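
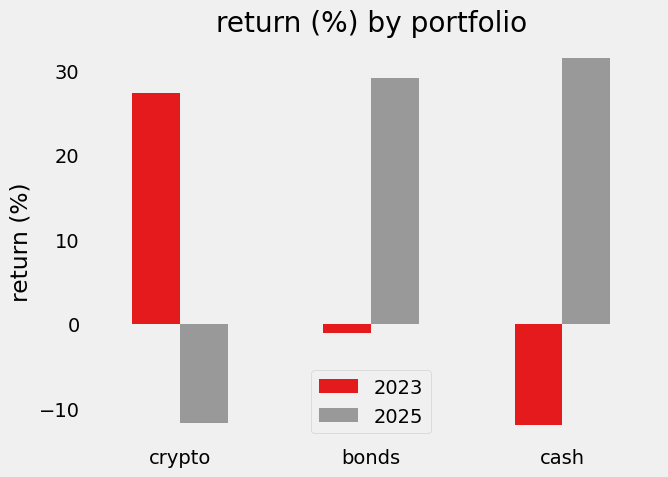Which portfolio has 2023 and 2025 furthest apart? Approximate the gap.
cash, ≈ 40 %

cash: 2023 ≈ -10, 2025 ≈ 30 → gap ≈ 40. Next-largest (crypto) is only ≈ 35.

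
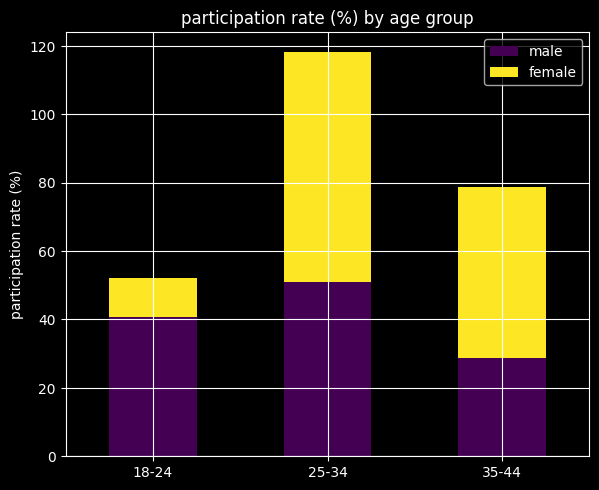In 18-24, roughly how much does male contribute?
≈ 40

male top ≈ 40, bottom ≈ 0; segment ≈ 40.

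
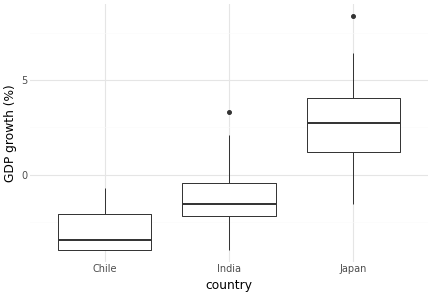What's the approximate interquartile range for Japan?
≈ 3.0

Q3 ≈ 4.0, Q1 ≈ 1.0; IQR ≈ 3.0.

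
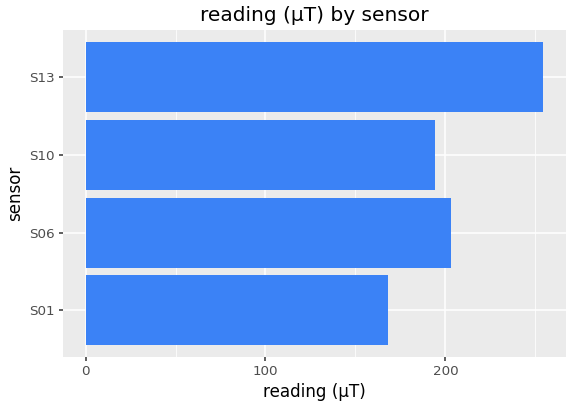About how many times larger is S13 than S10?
S13 ≈ 250, S10 ≈ 200; 250/200 ≈ 1.25.

≈ 1.25×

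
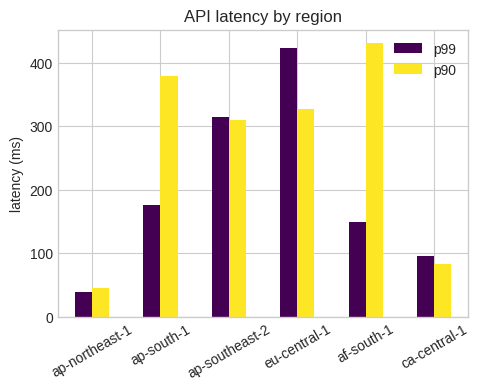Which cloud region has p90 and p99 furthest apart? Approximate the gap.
af-south-1: p90 ≈ 450, p99 ≈ 150 → gap ≈ 300. Next-largest (ap-south-1) is only ≈ 200.

af-south-1, ≈ 300 ms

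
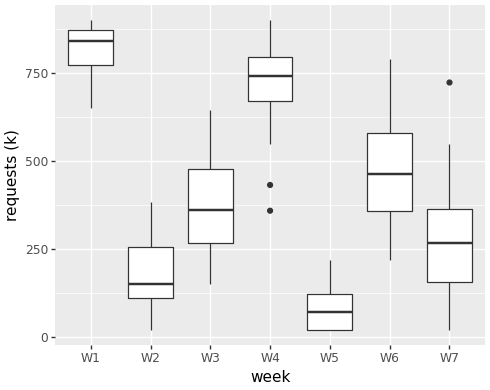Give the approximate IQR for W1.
Q3 ≈ 900, Q1 ≈ 800; IQR ≈ 100.

≈ 100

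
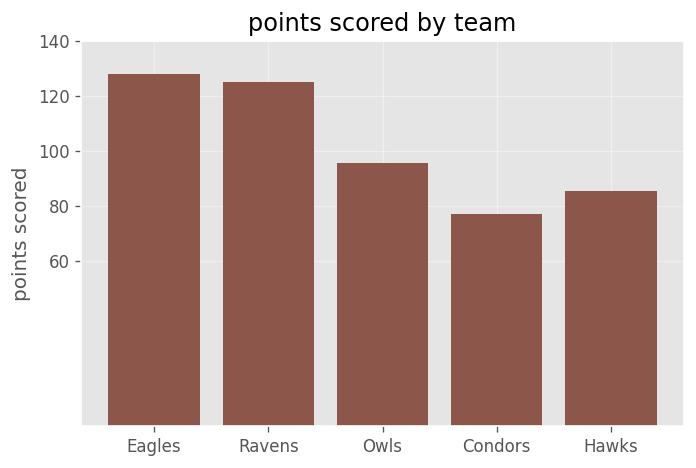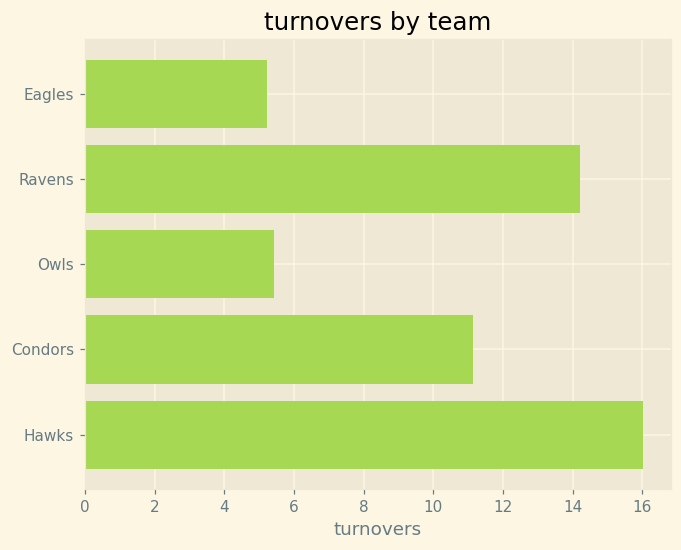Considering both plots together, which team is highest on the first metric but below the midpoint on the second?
Eagles

Chart 2 median turnovers ≈ 12; below-median teams: Eagles, Owls. Among those, Eagles has the highest points scored (≈ 120).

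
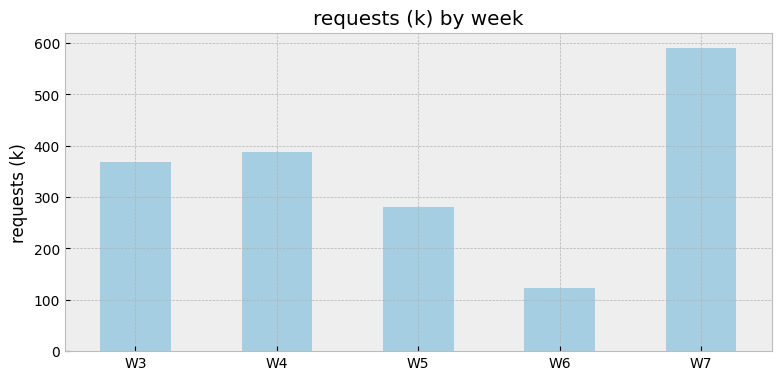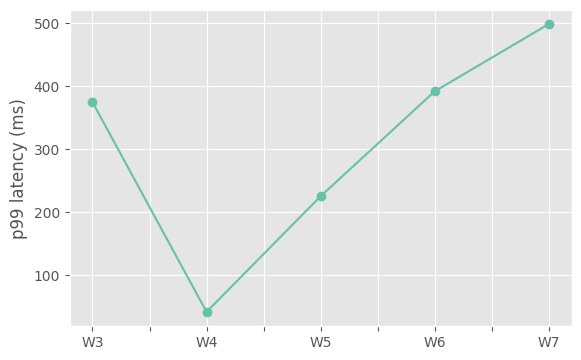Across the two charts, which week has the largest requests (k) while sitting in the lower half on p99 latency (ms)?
Chart 2 median p99 latency (ms) ≈ 350; below-median weeks: W4, W5. Among those, W4 has the highest requests (k) (≈ 400).

W4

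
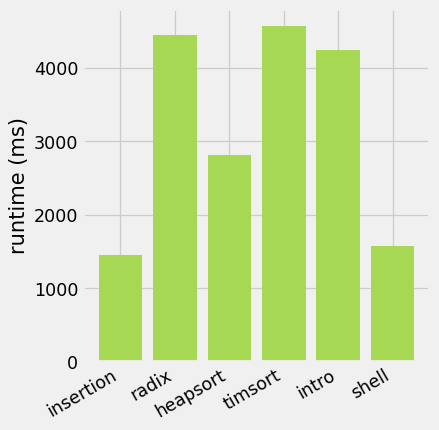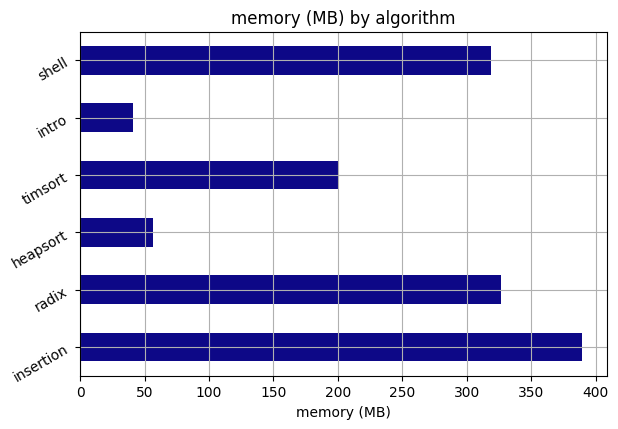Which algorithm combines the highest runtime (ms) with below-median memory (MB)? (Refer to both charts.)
Chart 2 median memory (MB) ≈ 250; below-median algorithms: heapsort, timsort, intro. Among those, timsort has the highest runtime (ms) (≈ 4500).

timsort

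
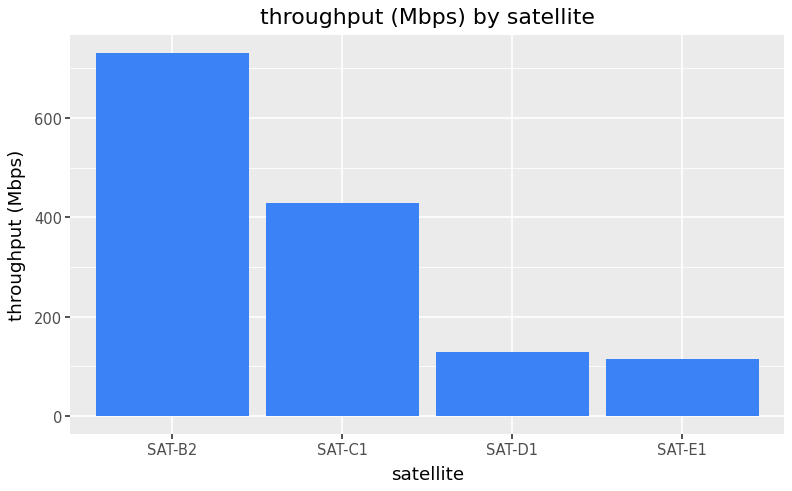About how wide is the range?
Max SAT-B2 ≈ 700, min SAT-E1 ≈ 100; range ≈ 600.

≈ 600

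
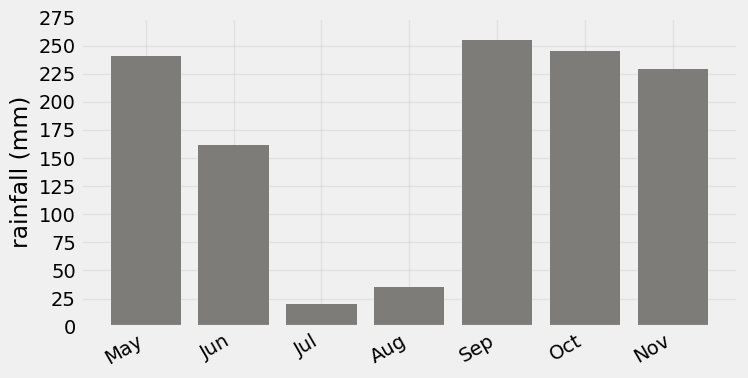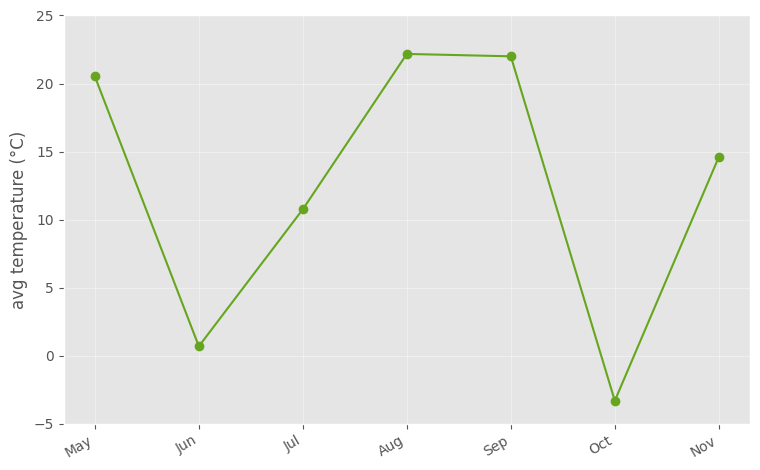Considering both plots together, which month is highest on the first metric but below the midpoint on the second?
Oct

Chart 2 median avg temperature (°C) ≈ 15; below-median months: Jun, Jul, Oct. Among those, Oct has the highest rainfall (mm) (≈ 250).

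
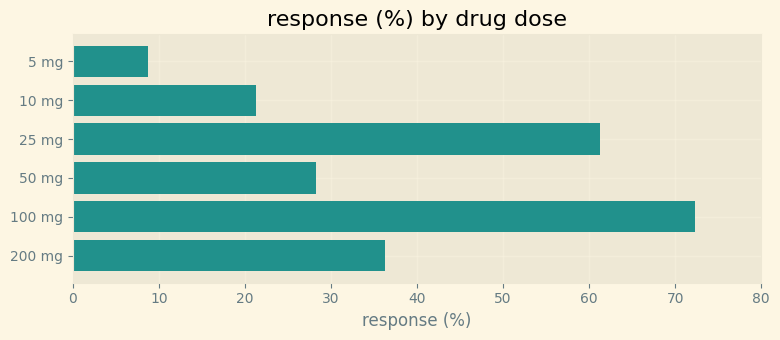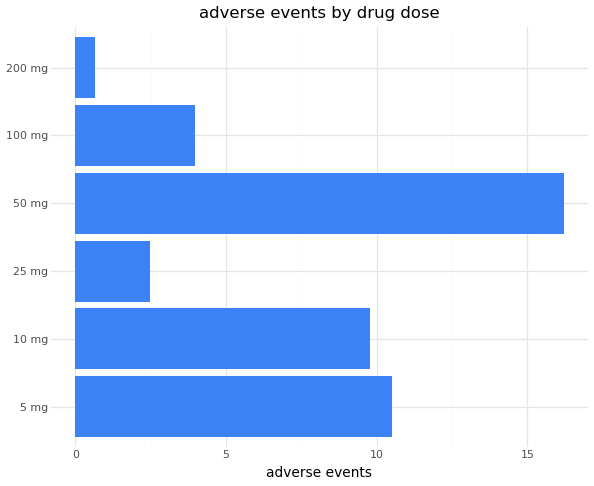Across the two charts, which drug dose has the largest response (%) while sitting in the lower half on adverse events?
Chart 2 median adverse events ≈ 6; below-median drug doses: 25 mg, 100 mg, 200 mg. Among those, 100 mg has the highest response (%) (≈ 70).

100 mg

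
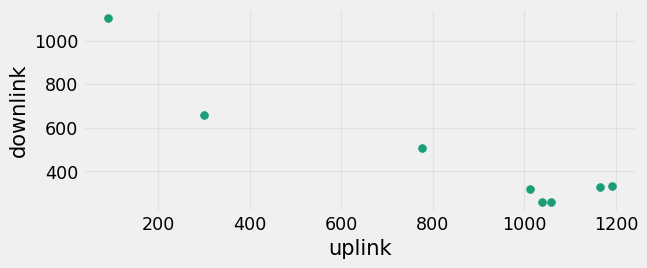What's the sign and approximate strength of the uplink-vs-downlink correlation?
negative, strong

Points are negatively correlated; strong (|r| ≈ 0.9).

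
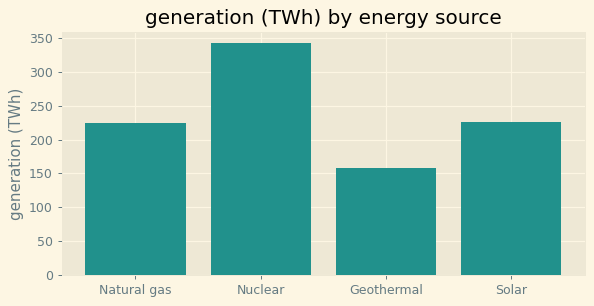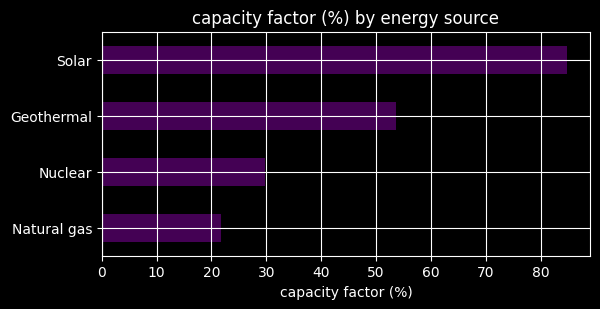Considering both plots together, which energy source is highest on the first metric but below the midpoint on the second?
Nuclear

Chart 2 median capacity factor (%) ≈ 40; below-median energy sources: Natural gas, Nuclear. Among those, Nuclear has the highest generation (TWh) (≈ 350).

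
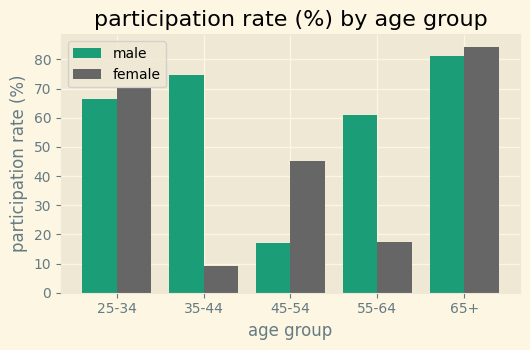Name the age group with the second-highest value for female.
Top 3 for female: 65+ ≈ 80, 25-34 ≈ 70, 45-54 ≈ 50.

25-34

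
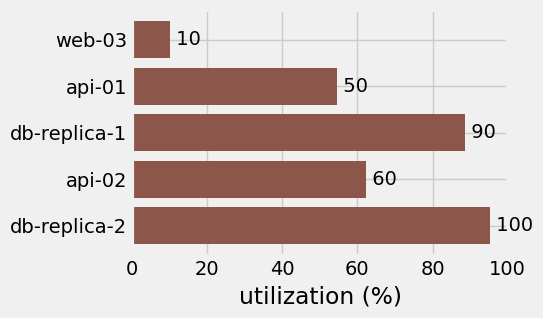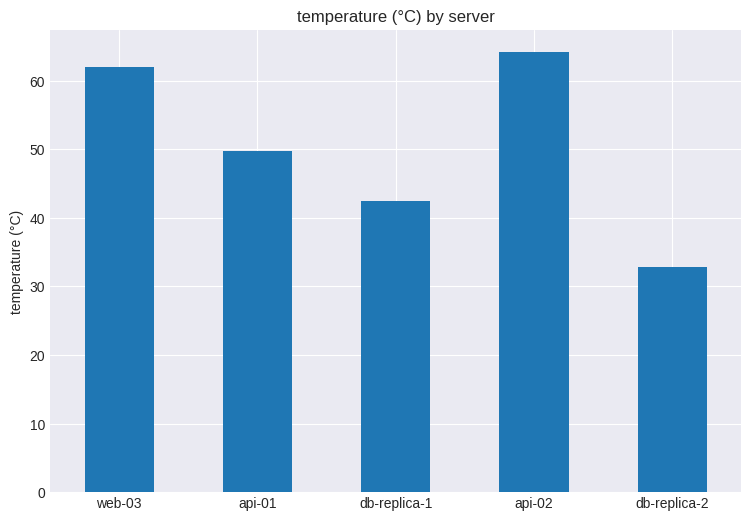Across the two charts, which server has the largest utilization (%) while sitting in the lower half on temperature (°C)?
Chart 2 median temperature (°C) ≈ 50; below-median servers: db-replica-1, db-replica-2. Among those, db-replica-2 has the highest utilization (%) (≈ 100).

db-replica-2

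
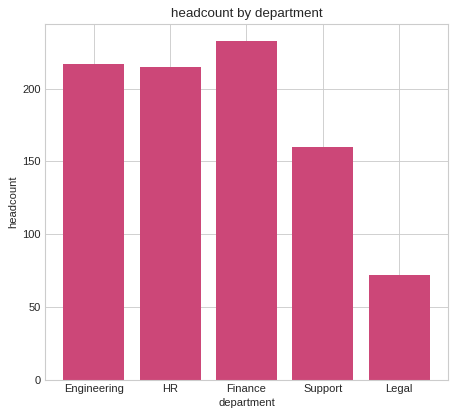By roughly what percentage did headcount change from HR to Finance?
≈ +9.1%

HR ≈ 220, Finance ≈ 240; (240 − 220) / 220 ≈ +9.1%.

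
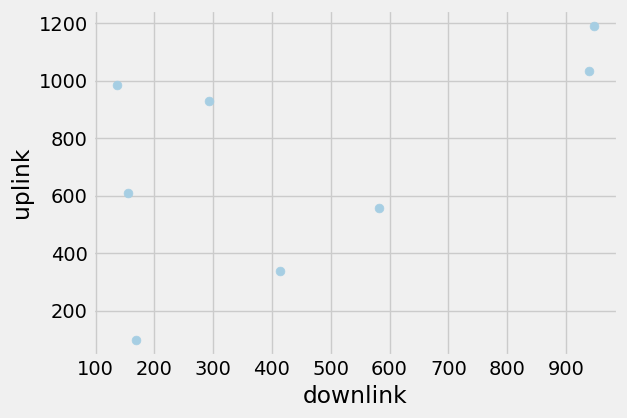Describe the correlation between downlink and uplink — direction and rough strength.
positive, moderate

Points are positively correlated; moderate (|r| ≈ 0.5).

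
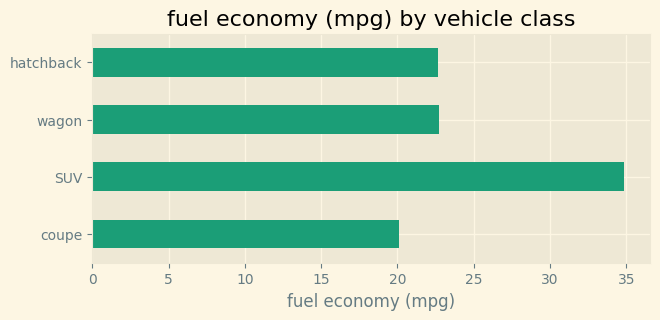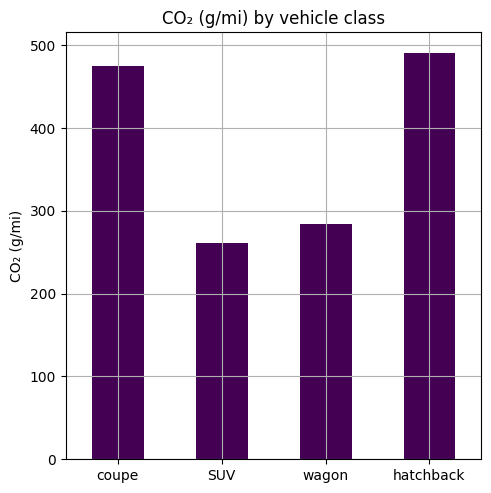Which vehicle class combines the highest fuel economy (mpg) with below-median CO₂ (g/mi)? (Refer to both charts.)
Chart 2 median CO₂ (g/mi) ≈ 400; below-median vehicle classes: SUV, wagon. Among those, SUV has the highest fuel economy (mpg) (≈ 35).

SUV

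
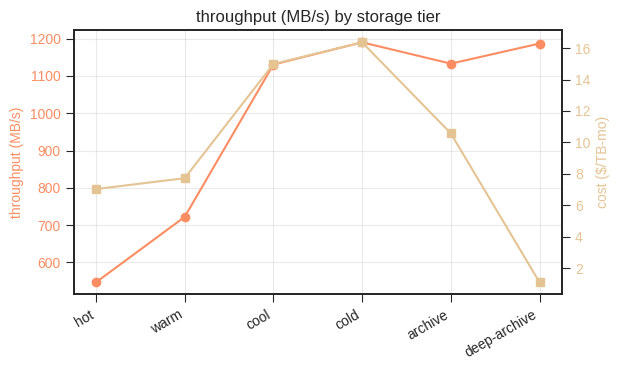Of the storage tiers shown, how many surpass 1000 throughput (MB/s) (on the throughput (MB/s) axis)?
Above 1000: cool, cold, archive, deep-archive.

4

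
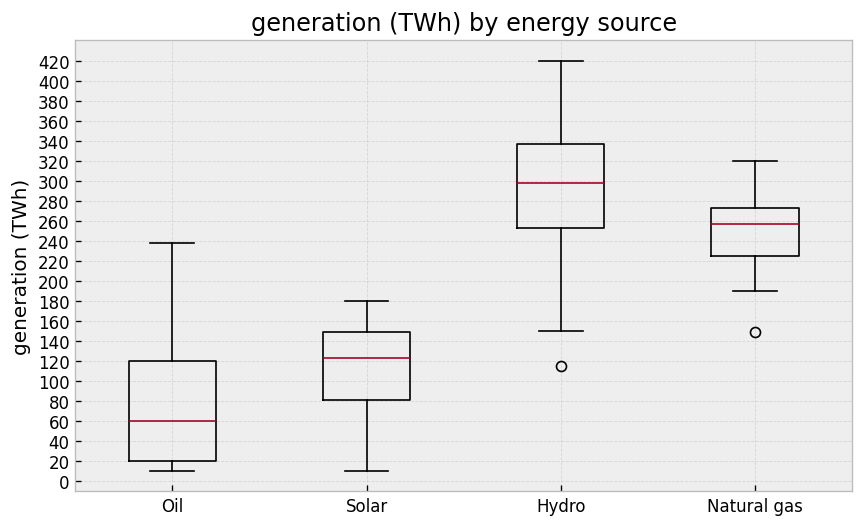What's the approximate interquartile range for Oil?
≈ 100

Q3 ≈ 120, Q1 ≈ 20; IQR ≈ 100.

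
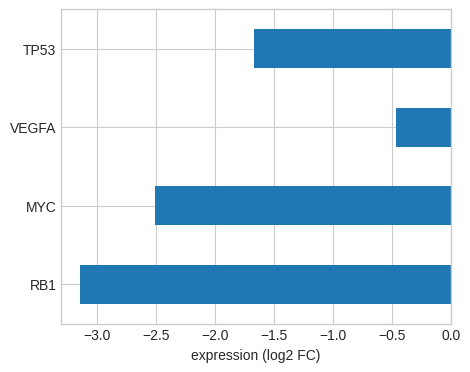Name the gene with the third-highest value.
MYC

Top 4: VEGFA ≈ -0.5, TP53 ≈ -1.5, MYC ≈ -2.5, RB1 ≈ -3.0.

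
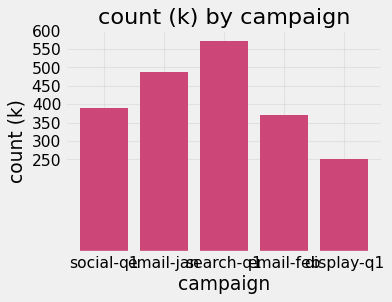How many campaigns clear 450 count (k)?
2

Above 450: email-jan, search-q1.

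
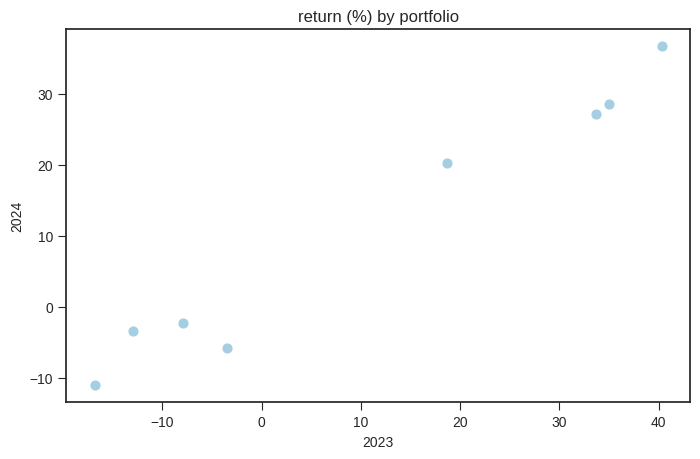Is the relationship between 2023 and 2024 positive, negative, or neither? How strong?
positive, strong

Points are positively correlated; strong (|r| ≈ 1.0).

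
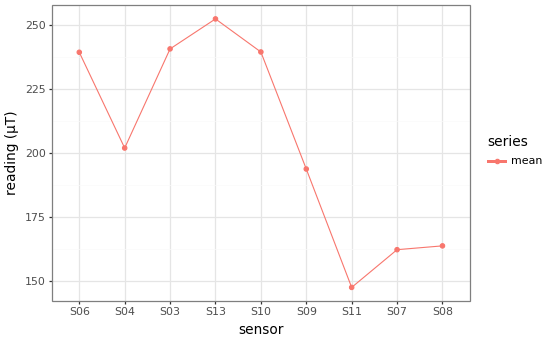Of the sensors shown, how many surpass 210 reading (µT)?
Above 210: S06, S03, S13, S10.

4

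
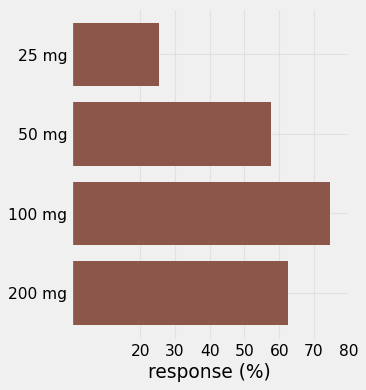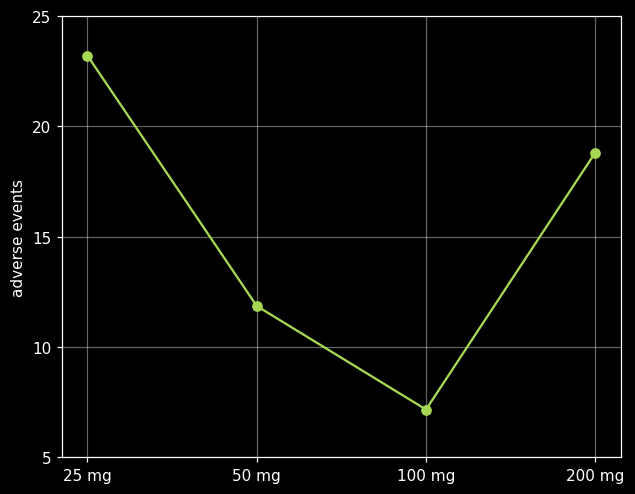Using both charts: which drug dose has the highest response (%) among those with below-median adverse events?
Chart 2 median adverse events ≈ 15; below-median drug doses: 50 mg, 100 mg. Among those, 100 mg has the highest response (%) (≈ 70).

100 mg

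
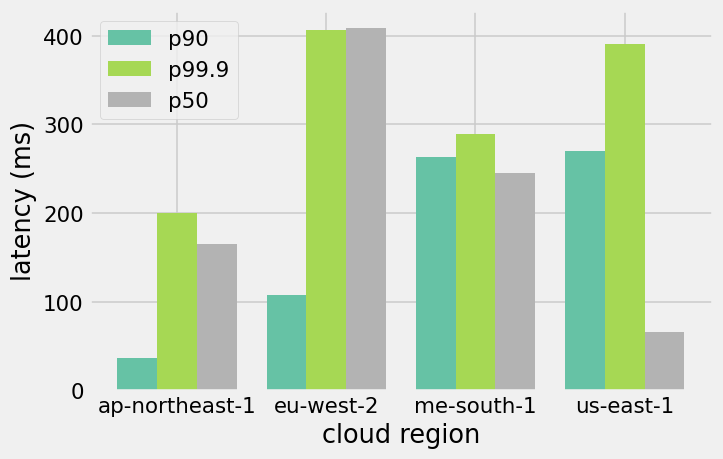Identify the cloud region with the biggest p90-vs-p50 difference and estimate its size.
eu-west-2: p90 ≈ 100, p50 ≈ 400 → gap ≈ 300. Next-largest (us-east-1) is only ≈ 200.

eu-west-2, ≈ 300 ms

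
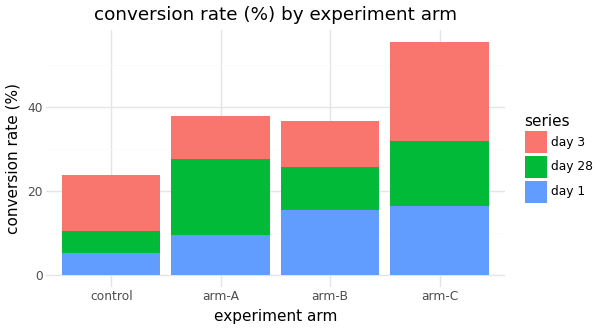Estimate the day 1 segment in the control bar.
day 1 top ≈ 5, bottom ≈ 0; segment ≈ 5.

≈ 5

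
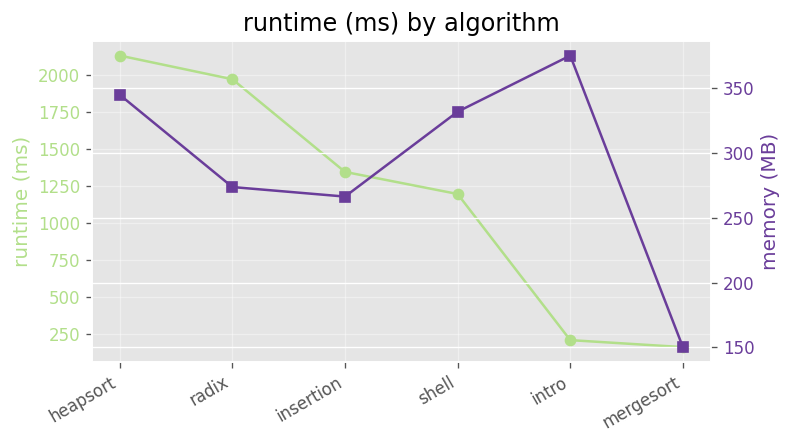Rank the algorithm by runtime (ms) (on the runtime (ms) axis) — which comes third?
insertion

Top 4 (on the runtime (ms) axis): heapsort ≈ 2200, radix ≈ 2000, insertion ≈ 1400, shell ≈ 1200.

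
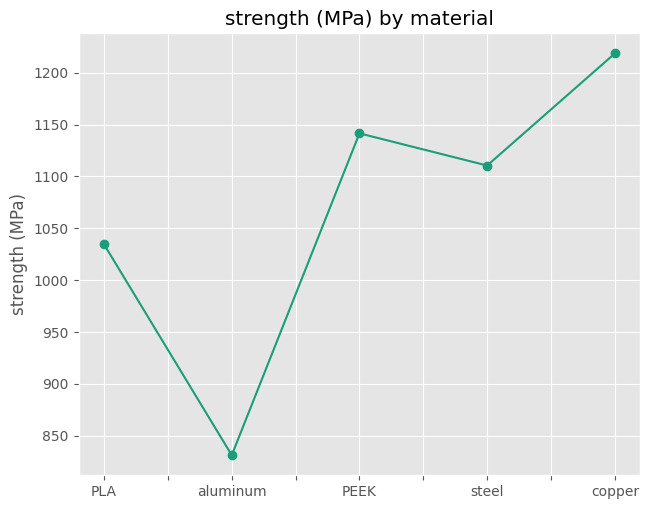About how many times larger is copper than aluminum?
≈ 1.41×

copper ≈ 1200, aluminum ≈ 850; 1200/850 ≈ 1.41.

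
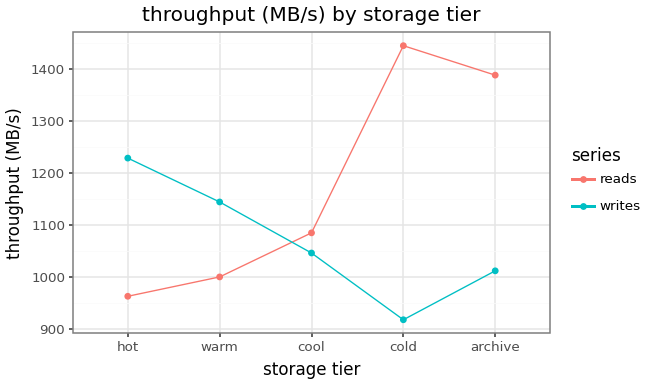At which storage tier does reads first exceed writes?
cool

warm: reads ≈ 1000 vs writes ≈ 1150 (not yet); cool: reads ≈ 1100 vs writes ≈ 1050 (first crossover).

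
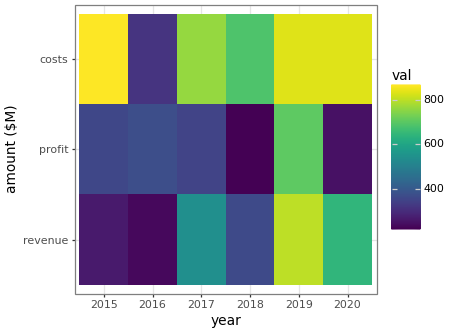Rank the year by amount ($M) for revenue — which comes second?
Top 3 for revenue: 2019 ≈ 800, 2020 ≈ 600, 2017 ≈ 500.

2020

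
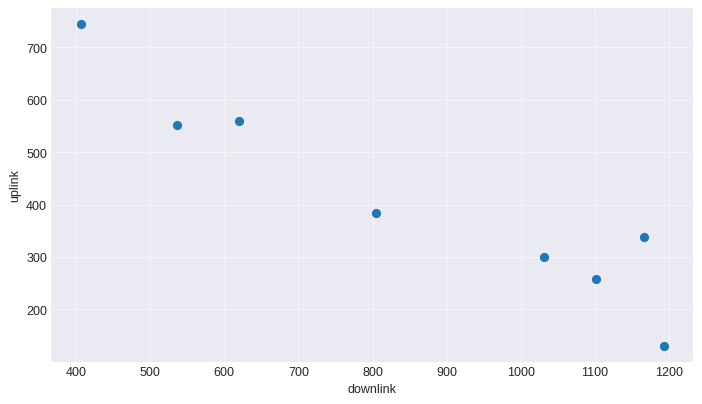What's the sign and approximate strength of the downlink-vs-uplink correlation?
negative, strong

Points are negatively correlated; strong (|r| ≈ 0.9).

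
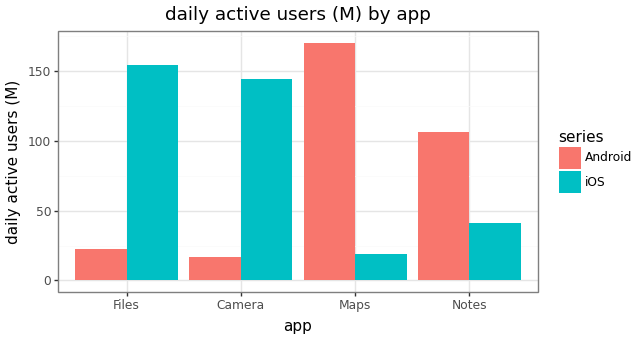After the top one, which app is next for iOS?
Top 3 for iOS: Files ≈ 160, Camera ≈ 140, Notes ≈ 40.

Camera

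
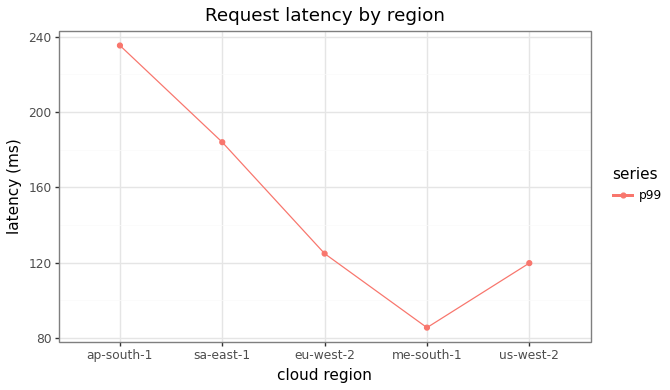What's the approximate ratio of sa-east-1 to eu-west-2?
≈ 1.5×

sa-east-1 ≈ 180, eu-west-2 ≈ 120; 180/120 ≈ 1.5.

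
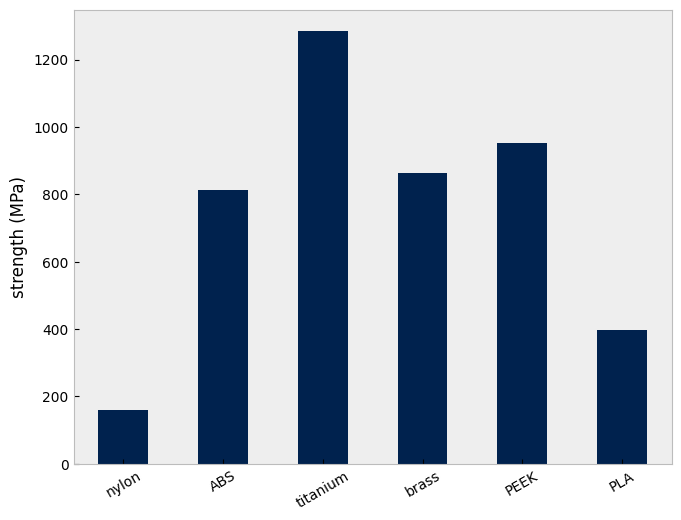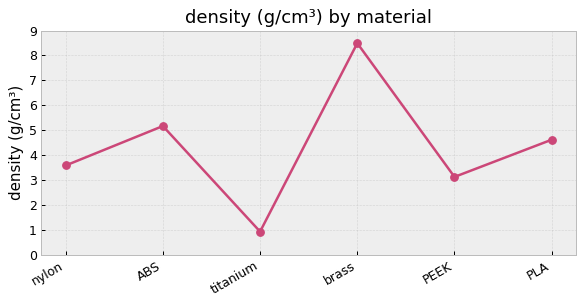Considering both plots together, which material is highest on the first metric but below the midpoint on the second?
Chart 2 median density (g/cm³) ≈ 4; below-median materials: nylon, titanium, PEEK. Among those, titanium has the highest strength (MPa) (≈ 1200).

titanium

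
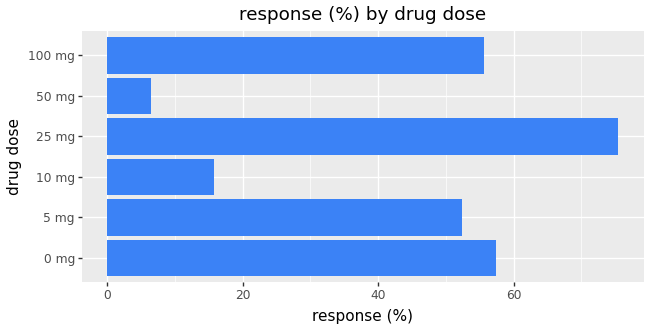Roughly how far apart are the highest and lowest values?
Max 25 mg ≈ 80, min 50 mg ≈ 10; range ≈ 70.

≈ 70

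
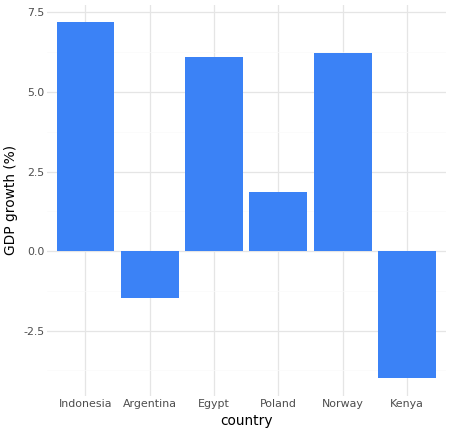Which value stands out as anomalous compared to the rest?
Kenya ≈ -4; the rest sit between ≈ -1 and ≈ 7.

Kenya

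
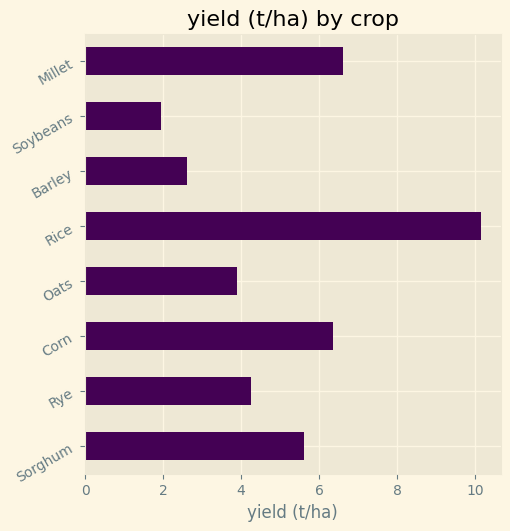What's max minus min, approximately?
≈ 8

Max Rice ≈ 10, min Soybeans ≈ 2; range ≈ 8.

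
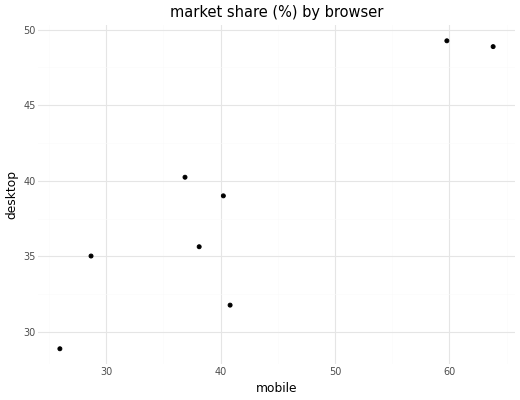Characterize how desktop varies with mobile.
Points are positively correlated; strong (|r| ≈ 0.9).

positive, strong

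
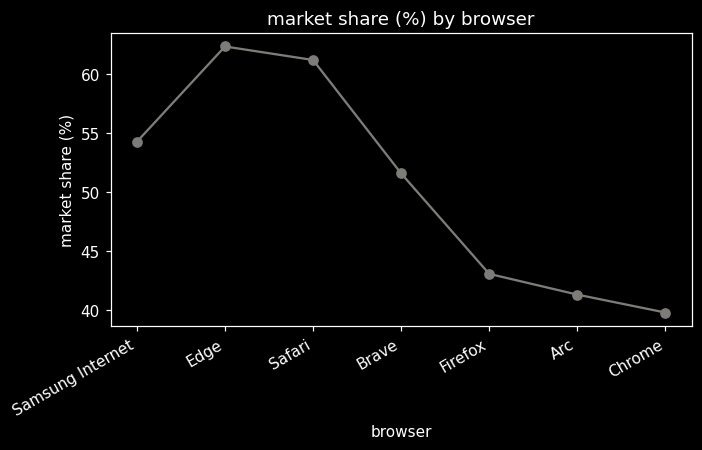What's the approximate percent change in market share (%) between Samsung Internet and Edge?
≈ +14.8%

Samsung Internet ≈ 54, Edge ≈ 62; (62 − 54) / 54 ≈ +14.8%.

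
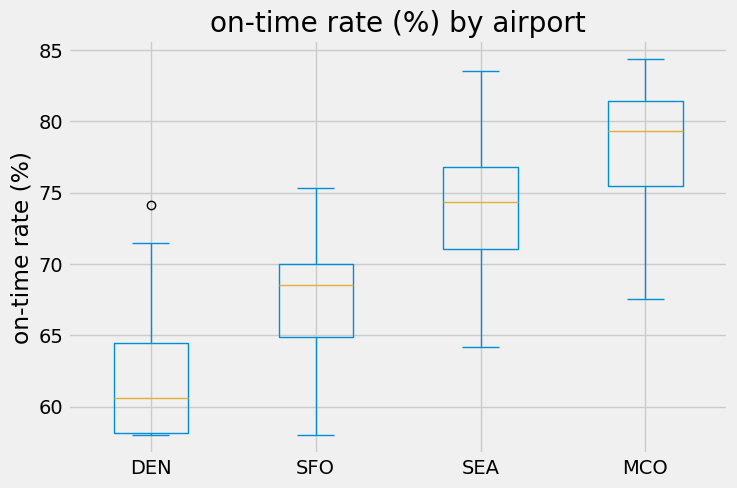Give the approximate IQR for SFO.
≈ 6

Q3 ≈ 70, Q1 ≈ 64; IQR ≈ 6.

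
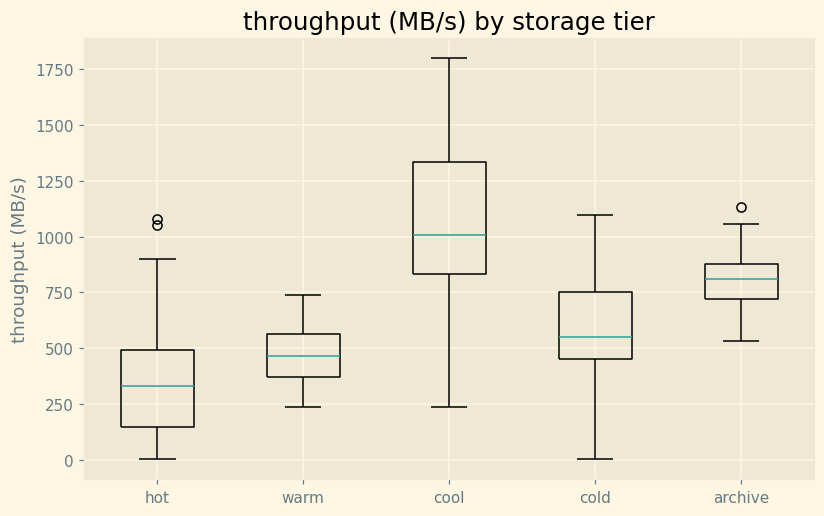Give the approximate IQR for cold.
≈ 300

Q3 ≈ 800, Q1 ≈ 500; IQR ≈ 300.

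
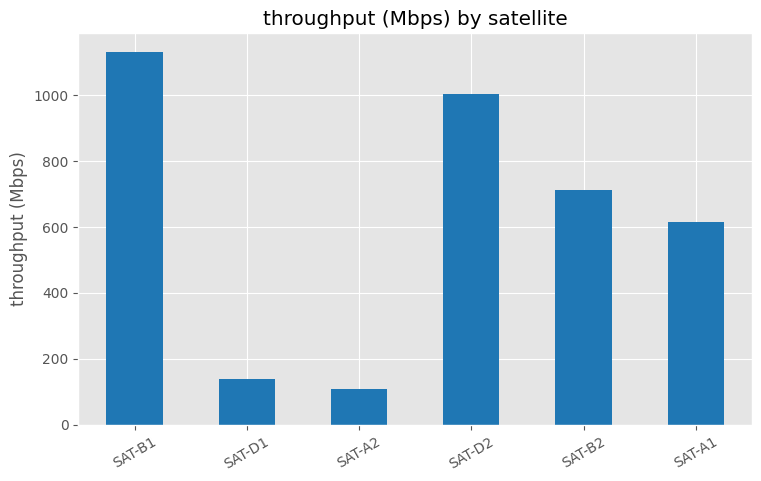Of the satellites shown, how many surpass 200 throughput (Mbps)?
Above 200: SAT-B1, SAT-D2, SAT-B2, SAT-A1.

4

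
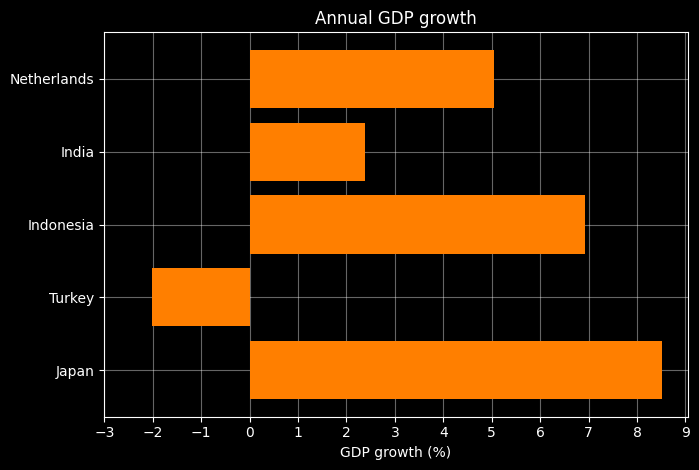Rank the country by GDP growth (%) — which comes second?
Top 3: Japan ≈ 9, Indonesia ≈ 7, Netherlands ≈ 5.

Indonesia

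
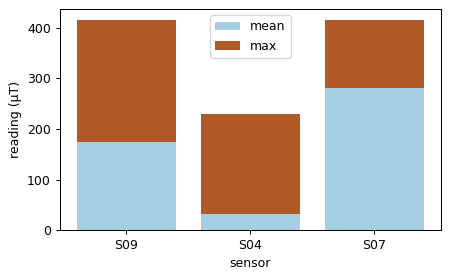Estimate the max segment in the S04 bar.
≈ 200

max top ≈ 250, bottom ≈ 50; segment ≈ 200.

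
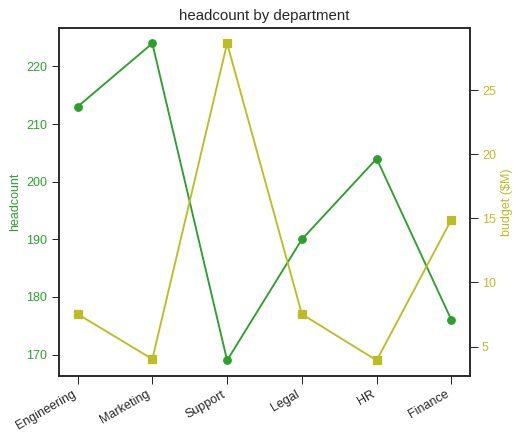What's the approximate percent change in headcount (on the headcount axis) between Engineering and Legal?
≈ -11.6%

Engineering ≈ 215, Legal ≈ 190; (190 − 215) / 215 ≈ -11.6%.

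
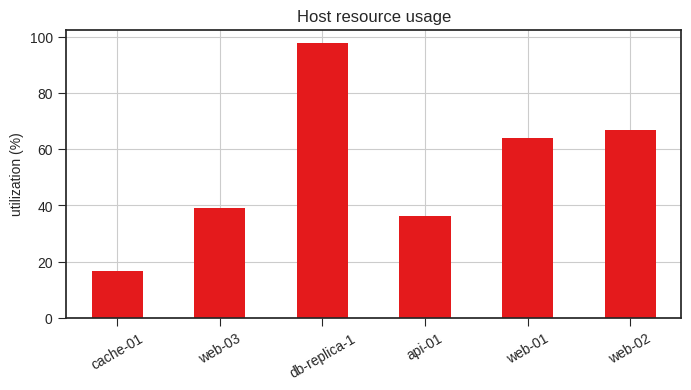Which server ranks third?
Top 4: db-replica-1 ≈ 100, web-02 ≈ 70, web-01 ≈ 60, web-03 ≈ 40.

web-01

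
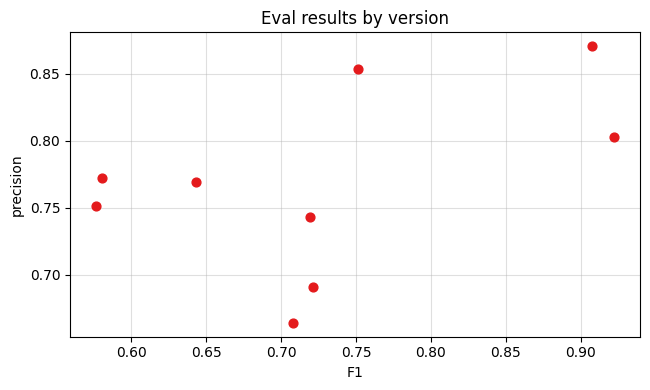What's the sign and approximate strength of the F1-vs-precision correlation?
Points are positively correlated; moderate (|r| ≈ 0.5).

positive, moderate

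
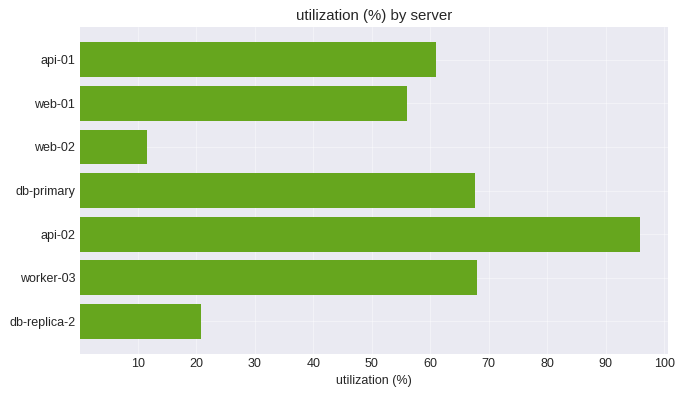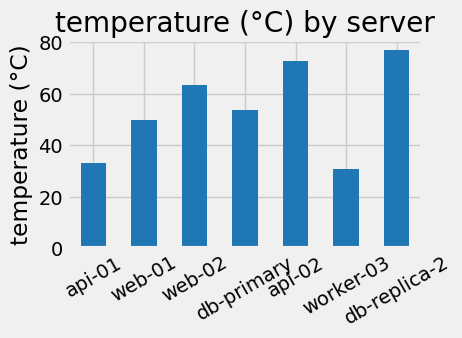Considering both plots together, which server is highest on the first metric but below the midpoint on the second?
worker-03

Chart 2 median temperature (°C) ≈ 50; below-median servers: api-01, web-01, worker-03. Among those, worker-03 has the highest utilization (%) (≈ 70).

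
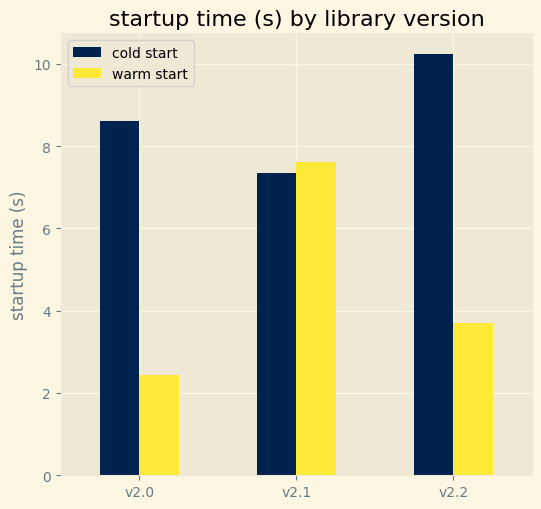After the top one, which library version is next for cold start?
Top 3 for cold start: v2.2 ≈ 10, v2.0 ≈ 9, v2.1 ≈ 7.

v2.0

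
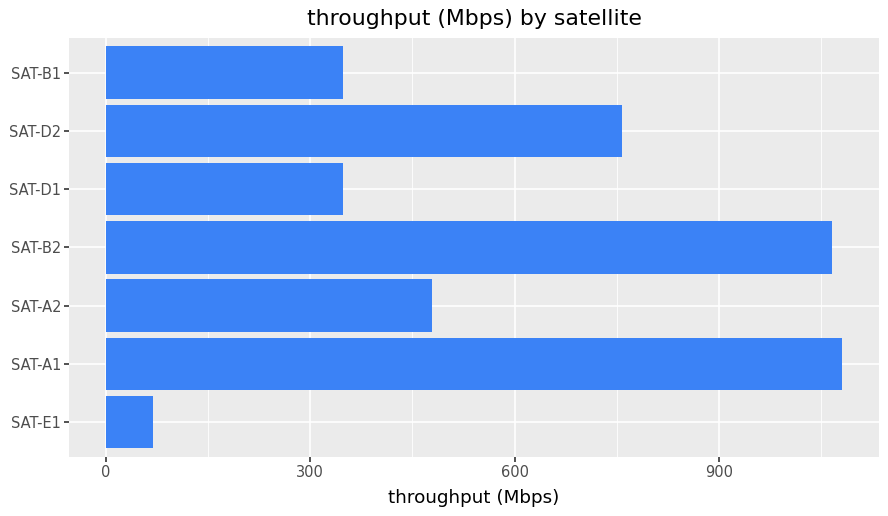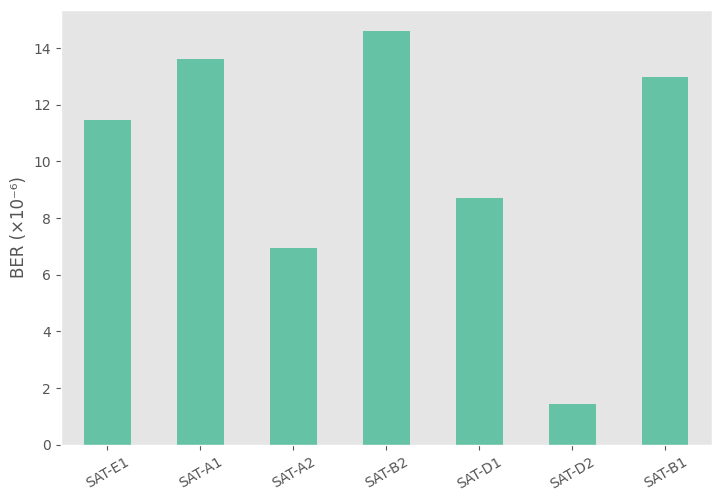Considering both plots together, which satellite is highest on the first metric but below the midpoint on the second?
SAT-D2

Chart 2 median BER (×10⁻⁶) ≈ 12; below-median satellites: SAT-A2, SAT-D1, SAT-D2. Among those, SAT-D2 has the highest throughput (Mbps) (≈ 800).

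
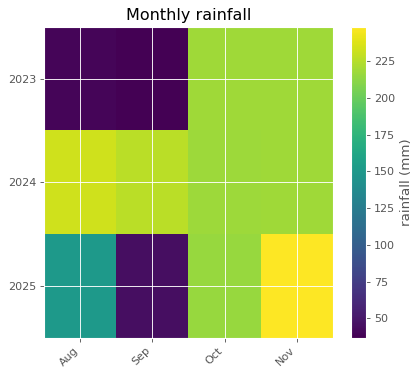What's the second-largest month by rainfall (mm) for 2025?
Oct

Top 3 for 2025: Nov ≈ 240, Oct ≈ 220, Aug ≈ 160.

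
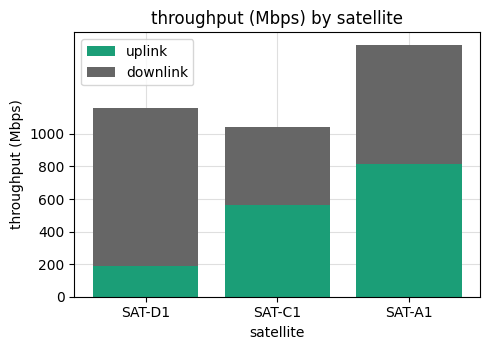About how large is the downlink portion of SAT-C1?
≈ 400

downlink top ≈ 1000, bottom ≈ 600; segment ≈ 400.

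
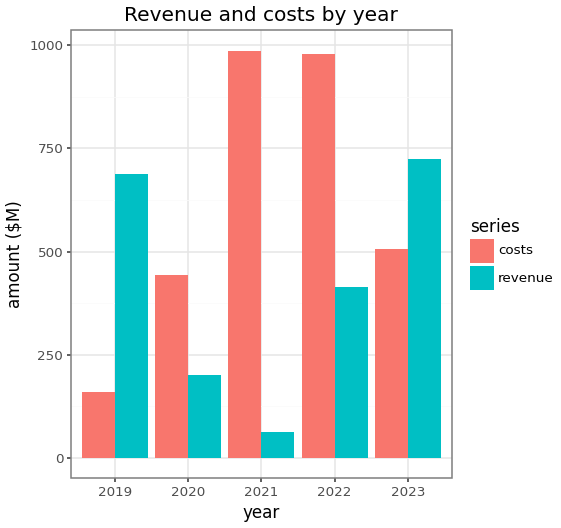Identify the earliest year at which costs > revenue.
2020

2019: costs ≈ 200 vs revenue ≈ 700 (not yet); 2020: costs ≈ 400 vs revenue ≈ 200 (first crossover).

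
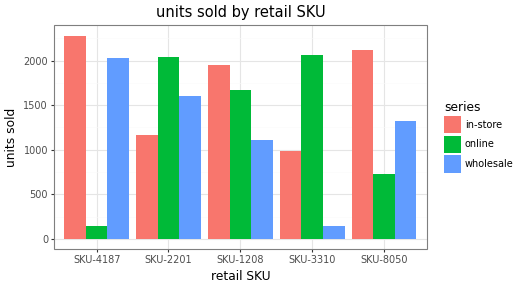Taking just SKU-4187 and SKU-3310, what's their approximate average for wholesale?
≈ 1100

(2000 + 200) / 2 ≈ 1100.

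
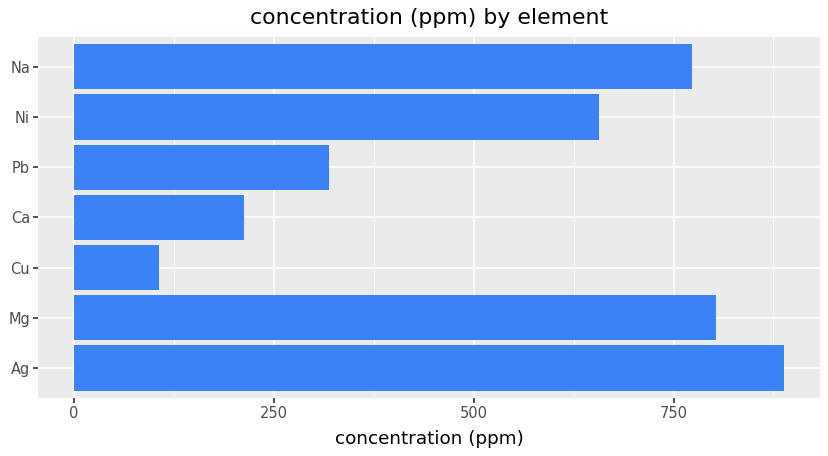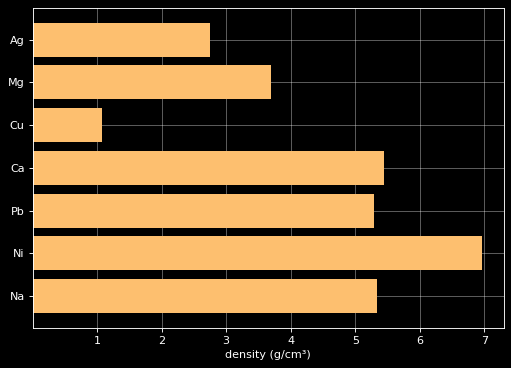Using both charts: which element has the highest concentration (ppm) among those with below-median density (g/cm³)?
Chart 2 median density (g/cm³) ≈ 5; below-median elements: Ag, Mg, Cu. Among those, Ag has the highest concentration (ppm) (≈ 900).

Ag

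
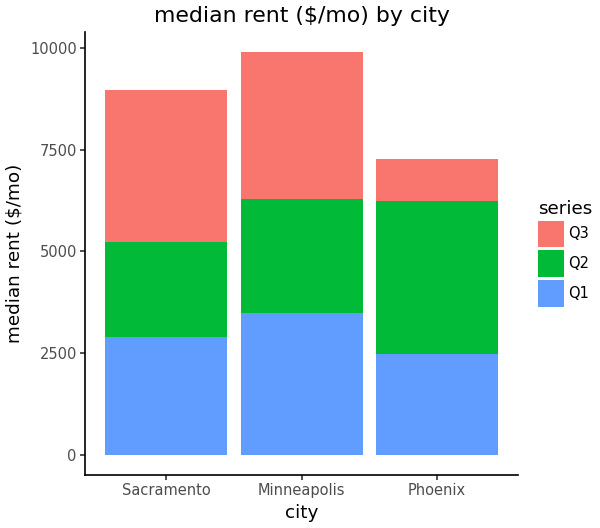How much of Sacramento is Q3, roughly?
≈ 4000

Q3 top ≈ 9000, bottom ≈ 5000; segment ≈ 4000.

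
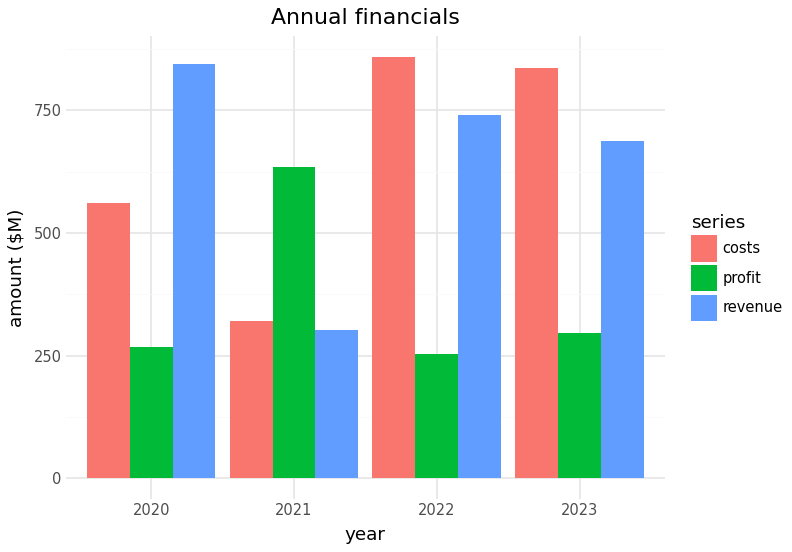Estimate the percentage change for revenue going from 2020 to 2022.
2020 ≈ 800, 2022 ≈ 700; (700 − 800) / 800 ≈ -12.5%.

≈ -12.5%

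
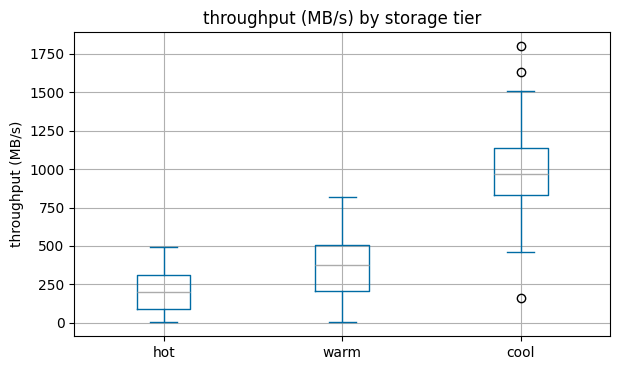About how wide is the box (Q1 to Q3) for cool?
≈ 300

Q3 ≈ 1100, Q1 ≈ 800; IQR ≈ 300.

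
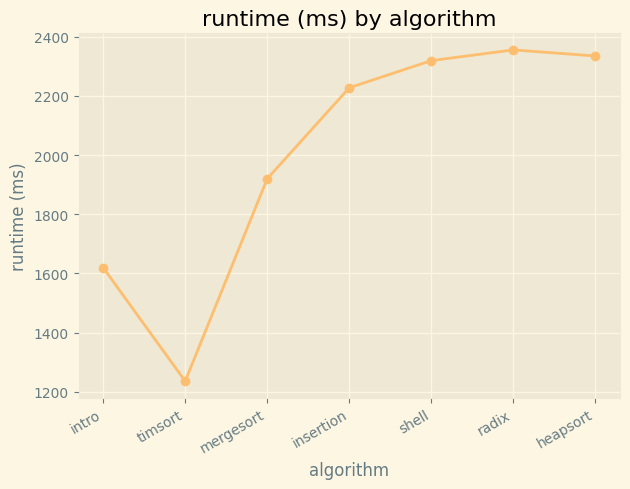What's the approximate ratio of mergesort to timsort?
≈ 1.58×

mergesort ≈ 1900, timsort ≈ 1200; 1900/1200 ≈ 1.58.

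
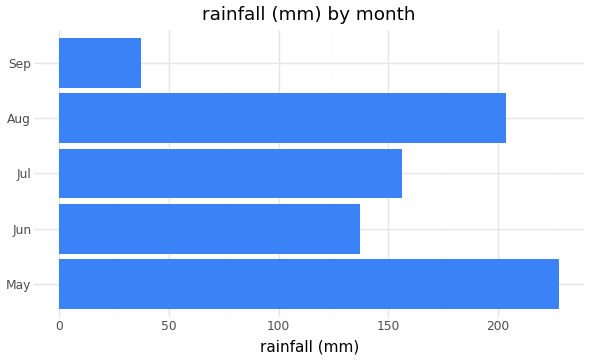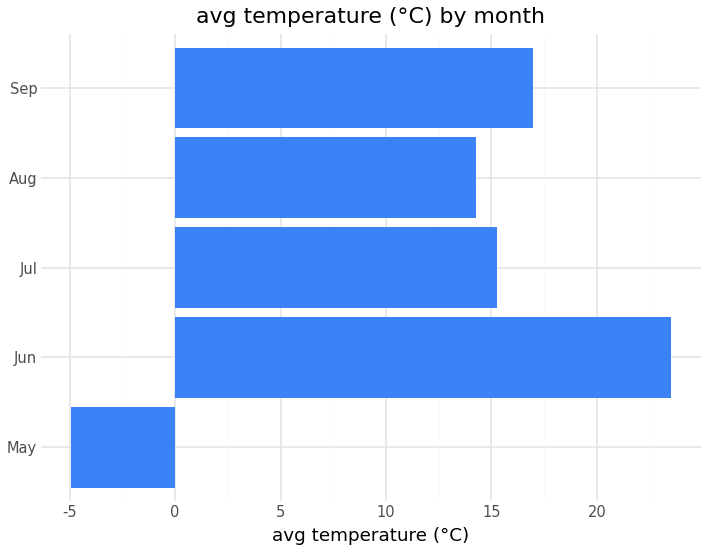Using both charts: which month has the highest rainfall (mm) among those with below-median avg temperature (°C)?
May

Chart 2 median avg temperature (°C) ≈ 15; below-median months: May, Aug. Among those, May has the highest rainfall (mm) (≈ 225).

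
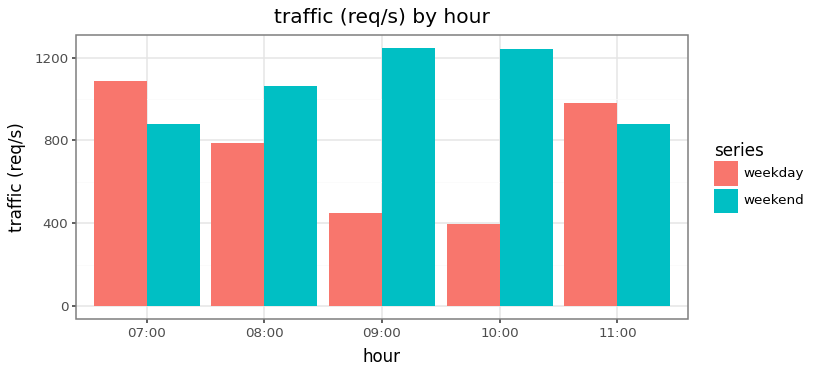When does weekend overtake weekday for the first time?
07:00: weekend ≈ 800 vs weekday ≈ 1000 (not yet); 08:00: weekend ≈ 1000 vs weekday ≈ 800 (first crossover).

08:00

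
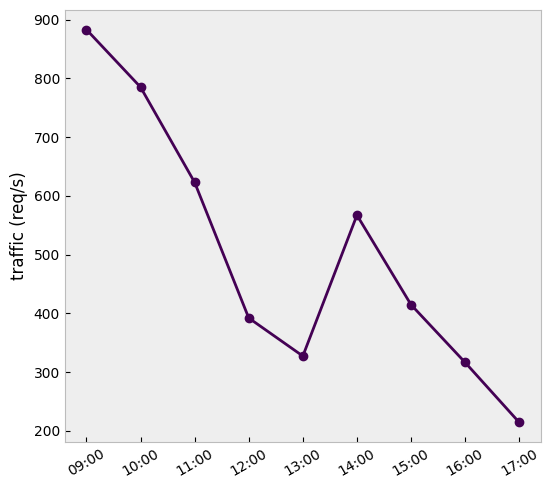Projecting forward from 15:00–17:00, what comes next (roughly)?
Last three: 400, 300, 200 → slope ≈ -100/step → next ≈ 100.

≈ 100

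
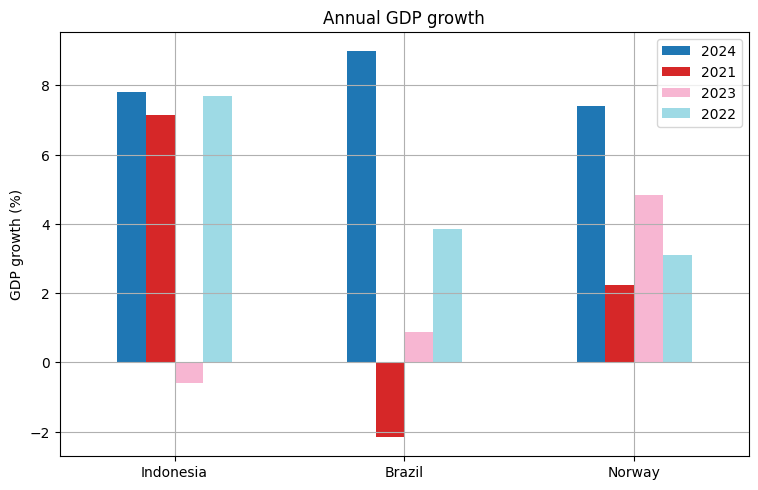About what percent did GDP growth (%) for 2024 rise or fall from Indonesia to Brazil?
≈ +12.5%

Indonesia ≈ 8, Brazil ≈ 9; (9 − 8) / 8 ≈ +12.5%.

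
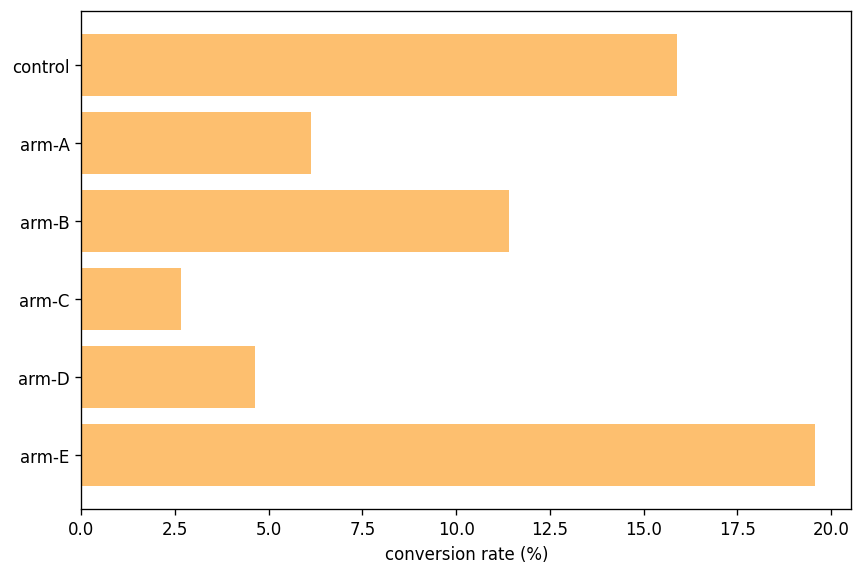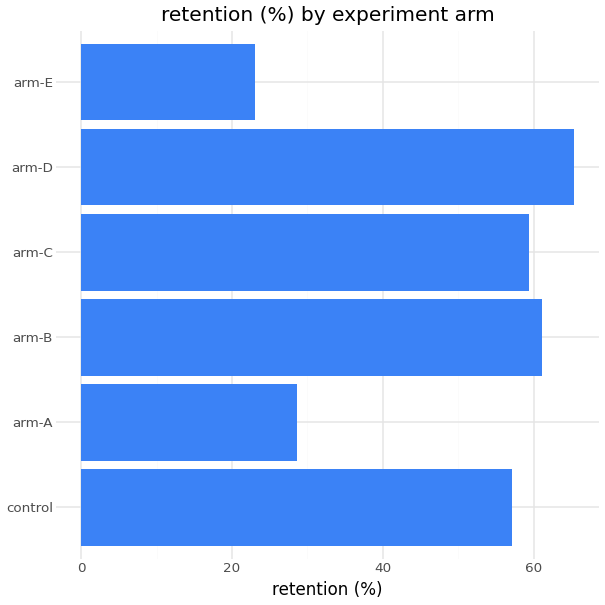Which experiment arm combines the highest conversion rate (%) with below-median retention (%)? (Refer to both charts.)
arm-E

Chart 2 median retention (%) ≈ 60; below-median experiment arms: control, arm-A, arm-E. Among those, arm-E has the highest conversion rate (%) (≈ 20).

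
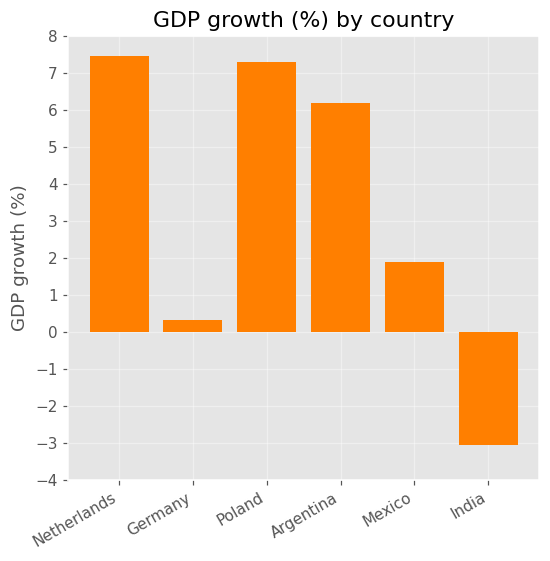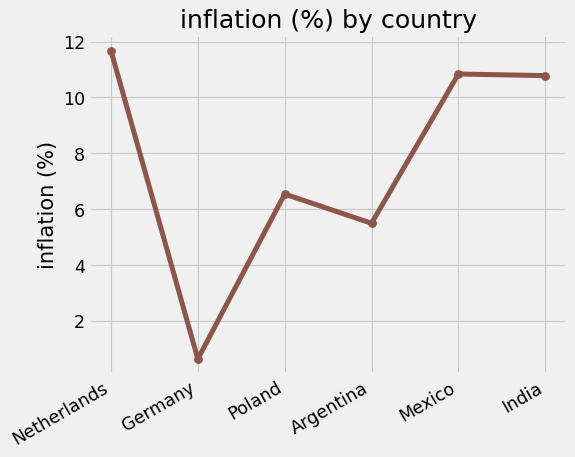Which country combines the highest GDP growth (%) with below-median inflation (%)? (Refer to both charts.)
Poland

Chart 2 median inflation (%) ≈ 8; below-median countries: Germany, Poland, Argentina. Among those, Poland has the highest GDP growth (%) (≈ 7).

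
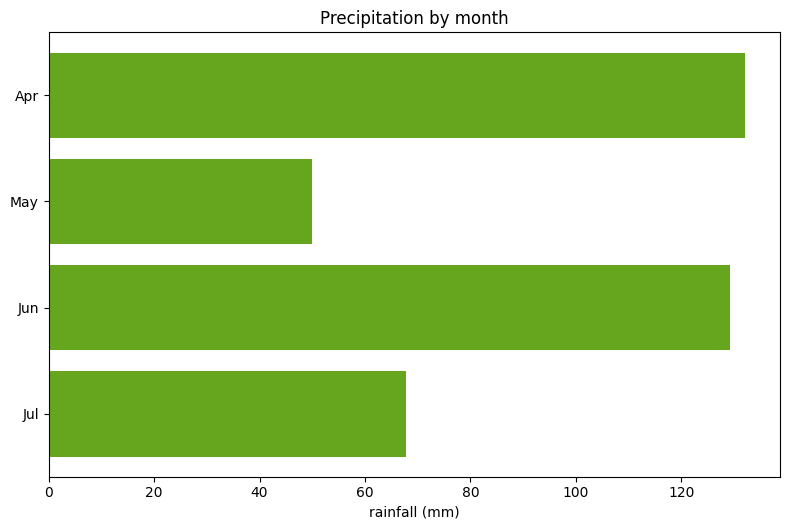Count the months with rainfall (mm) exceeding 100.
2

Above 100: Apr, Jun.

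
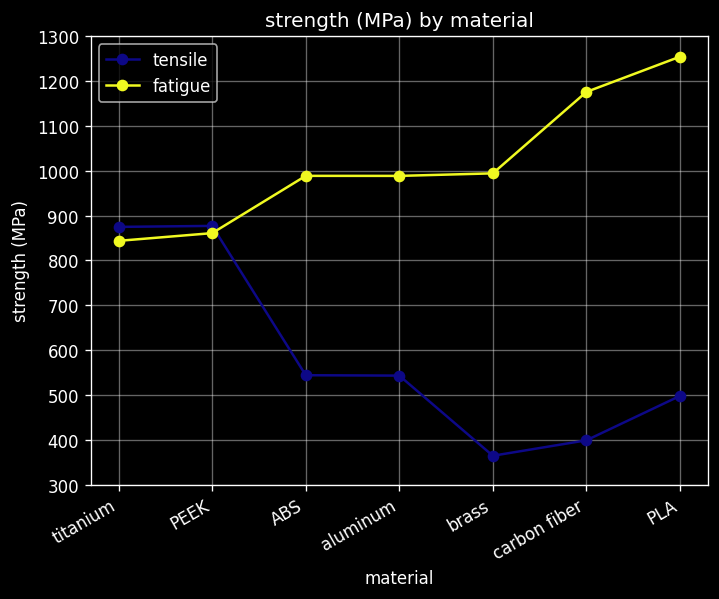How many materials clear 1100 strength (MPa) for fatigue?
Above 1100: carbon fiber, PLA.

2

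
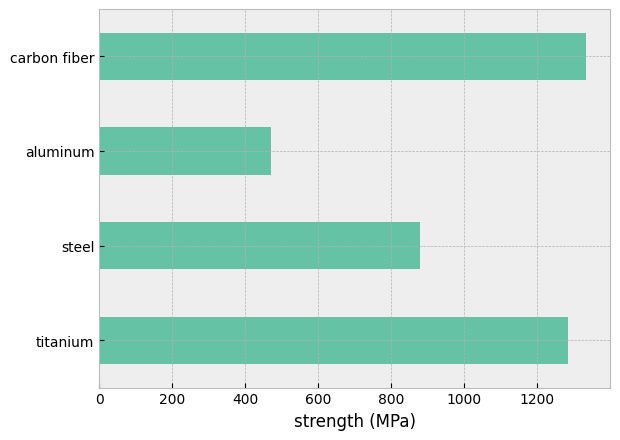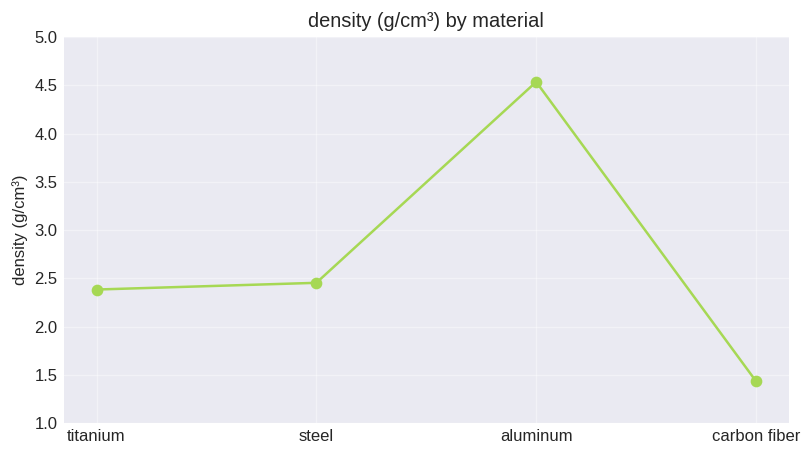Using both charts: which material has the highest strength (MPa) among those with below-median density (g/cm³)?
carbon fiber

Chart 2 median density (g/cm³) ≈ 2.5; below-median materials: titanium, carbon fiber. Among those, carbon fiber has the highest strength (MPa) (≈ 1400).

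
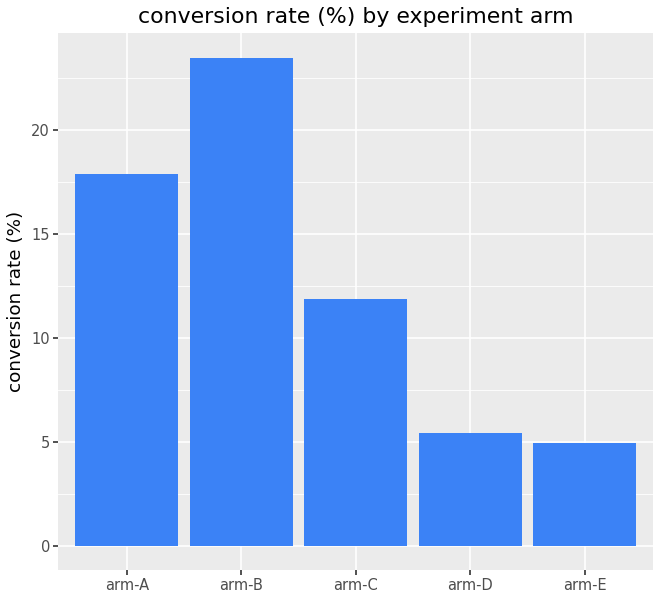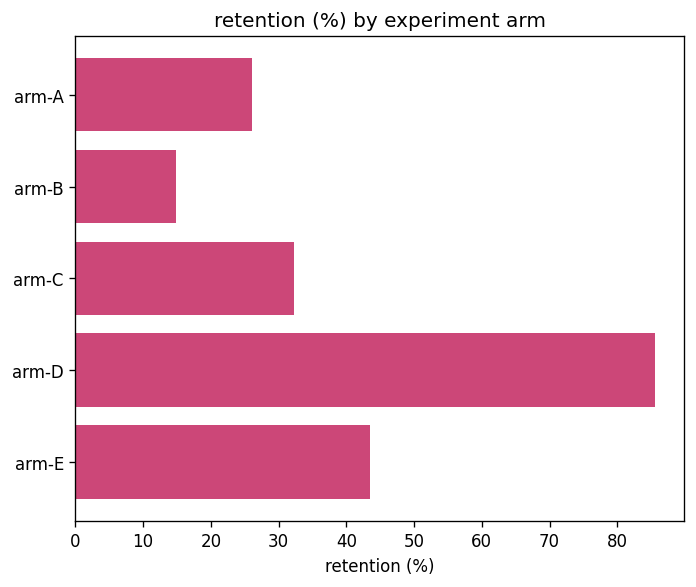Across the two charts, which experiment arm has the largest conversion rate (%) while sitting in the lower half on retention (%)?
Chart 2 median retention (%) ≈ 30; below-median experiment arms: arm-A, arm-B. Among those, arm-B has the highest conversion rate (%) (≈ 25).

arm-B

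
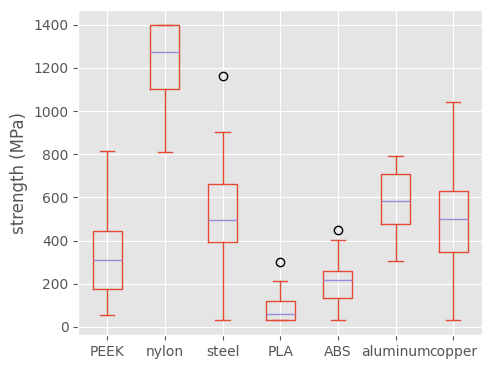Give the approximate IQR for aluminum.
≈ 200

Q3 ≈ 700, Q1 ≈ 500; IQR ≈ 200.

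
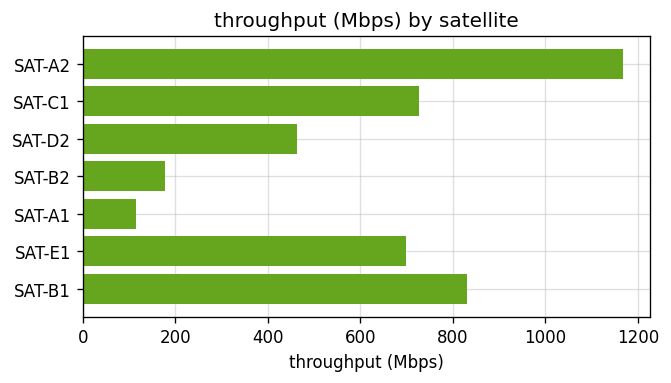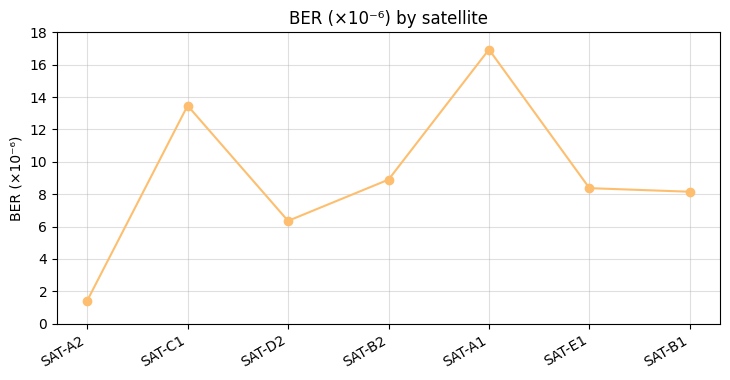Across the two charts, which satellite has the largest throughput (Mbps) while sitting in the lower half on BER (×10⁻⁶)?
SAT-A2

Chart 2 median BER (×10⁻⁶) ≈ 8; below-median satellites: SAT-A2, SAT-D2, SAT-B1. Among those, SAT-A2 has the highest throughput (Mbps) (≈ 1200).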